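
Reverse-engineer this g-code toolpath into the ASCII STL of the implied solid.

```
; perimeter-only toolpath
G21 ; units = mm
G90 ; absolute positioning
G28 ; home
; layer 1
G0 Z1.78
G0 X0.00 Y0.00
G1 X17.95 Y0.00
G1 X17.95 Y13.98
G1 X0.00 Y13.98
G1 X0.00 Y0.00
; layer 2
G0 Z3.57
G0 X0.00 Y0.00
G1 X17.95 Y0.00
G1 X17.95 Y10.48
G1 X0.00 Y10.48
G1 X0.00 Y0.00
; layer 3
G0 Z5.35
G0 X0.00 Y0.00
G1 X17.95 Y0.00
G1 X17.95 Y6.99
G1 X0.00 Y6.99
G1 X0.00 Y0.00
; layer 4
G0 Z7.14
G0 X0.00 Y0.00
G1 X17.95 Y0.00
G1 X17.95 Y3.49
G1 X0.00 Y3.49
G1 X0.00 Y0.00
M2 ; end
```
solid part
  facet normal 0.0000 0.0000 -1.0000
    outer loop
      vertex 17.95 17.47 0.00
      vertex 17.95 0.00 0.00
      vertex 0.00 0.00 0.00
    endloop
  endfacet
  facet normal 0.0000 0.0000 -1.0000
    outer loop
      vertex 0.00 17.47 0.00
      vertex 17.95 17.47 0.00
      vertex 0.00 0.00 0.00
    endloop
  endfacet
  facet normal 0.0000 -1.0000 0.0000
    outer loop
      vertex 0.00 0.00 0.00
      vertex 17.95 0.00 0.00
      vertex 17.95 0.00 8.92
    endloop
  endfacet
  facet normal 0.0000 -1.0000 0.0000
    outer loop
      vertex 0.00 0.00 0.00
      vertex 17.95 0.00 8.92
      vertex 0.00 0.00 8.92
    endloop
  endfacet
  facet normal 0.0000 0.4547 0.8906
    outer loop
      vertex 0.00 0.00 8.92
      vertex 17.95 0.00 8.92
      vertex 17.95 17.47 0.00
    endloop
  endfacet
  facet normal 0.0000 0.4547 0.8906
    outer loop
      vertex 0.00 0.00 8.92
      vertex 17.95 17.47 0.00
      vertex 0.00 17.47 0.00
    endloop
  endfacet
  facet normal -1.0000 0.0000 0.0000
    outer loop
      vertex 0.00 0.00 8.92
      vertex 0.00 17.47 0.00
      vertex 0.00 0.00 0.00
    endloop
  endfacet
  facet normal 1.0000 0.0000 0.0000
    outer loop
      vertex 17.95 0.00 0.00
      vertex 17.95 17.47 0.00
      vertex 17.95 0.00 8.92
    endloop
  endfacet
endsolid part

The G0 Z moves step by Δz≈1.78 mm. The G1 loops shrink linearly with z, so the solid tapers from its base footprint up to z≈8.92. Closing with a flat bottom cap and the tapered top and triangulating gives 8 facets — a wedge (ramp): 17.9 × 17.5 mm base, rising to 8.92 mm along the y=0 edge and sloping linearly to z=0 at y=17.5.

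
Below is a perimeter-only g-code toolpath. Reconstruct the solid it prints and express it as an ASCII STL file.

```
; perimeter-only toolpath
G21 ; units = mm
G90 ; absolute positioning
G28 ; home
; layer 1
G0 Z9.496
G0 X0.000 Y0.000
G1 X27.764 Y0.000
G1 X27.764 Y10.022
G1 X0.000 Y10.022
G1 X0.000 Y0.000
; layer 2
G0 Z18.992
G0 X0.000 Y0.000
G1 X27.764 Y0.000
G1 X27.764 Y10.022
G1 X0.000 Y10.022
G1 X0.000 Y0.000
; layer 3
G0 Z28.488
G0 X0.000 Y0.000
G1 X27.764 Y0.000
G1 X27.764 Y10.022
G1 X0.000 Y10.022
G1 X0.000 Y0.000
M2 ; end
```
solid part
  facet normal 0.0000 0.0000 -1.0000
    outer loop
      vertex 27.764 10.022 0.000
      vertex 27.764 0.000 0.000
      vertex 0.000 0.000 0.000
    endloop
  endfacet
  facet normal 0.0000 0.0000 -1.0000
    outer loop
      vertex 0.000 10.022 0.000
      vertex 27.764 10.022 0.000
      vertex 0.000 0.000 0.000
    endloop
  endfacet
  facet normal 0.0000 0.0000 1.0000
    outer loop
      vertex 0.000 0.000 28.488
      vertex 27.764 0.000 28.488
      vertex 27.764 10.022 28.488
    endloop
  endfacet
  facet normal 0.0000 0.0000 1.0000
    outer loop
      vertex 0.000 0.000 28.488
      vertex 27.764 10.022 28.488
      vertex 0.000 10.022 28.488
    endloop
  endfacet
  facet normal 0.0000 -1.0000 0.0000
    outer loop
      vertex 0.000 0.000 0.000
      vertex 27.764 0.000 0.000
      vertex 27.764 0.000 28.488
    endloop
  endfacet
  facet normal 0.0000 -1.0000 0.0000
    outer loop
      vertex 0.000 0.000 0.000
      vertex 27.764 0.000 28.488
      vertex 0.000 0.000 28.488
    endloop
  endfacet
  facet normal 0.0000 1.0000 0.0000
    outer loop
      vertex 27.764 10.022 28.488
      vertex 27.764 10.022 0.000
      vertex 0.000 10.022 0.000
    endloop
  endfacet
  facet normal 0.0000 1.0000 0.0000
    outer loop
      vertex 0.000 10.022 28.488
      vertex 27.764 10.022 28.488
      vertex 0.000 10.022 0.000
    endloop
  endfacet
  facet normal -1.0000 0.0000 0.0000
    outer loop
      vertex 0.000 10.022 28.488
      vertex 0.000 10.022 0.000
      vertex 0.000 0.000 0.000
    endloop
  endfacet
  facet normal -1.0000 0.0000 0.0000
    outer loop
      vertex 0.000 0.000 28.488
      vertex 0.000 10.022 28.488
      vertex 0.000 0.000 0.000
    endloop
  endfacet
  facet normal 1.0000 0.0000 0.0000
    outer loop
      vertex 27.764 0.000 0.000
      vertex 27.764 10.022 0.000
      vertex 27.764 10.022 28.488
    endloop
  endfacet
  facet normal 1.0000 0.0000 0.0000
    outer loop
      vertex 27.764 0.000 0.000
      vertex 27.764 10.022 28.488
      vertex 27.764 0.000 28.488
    endloop
  endfacet
endsolid part

The G0 Z moves step by Δz≈9.496 mm. Every layer's G1 loop is the same polygon, so the solid is a straight extrusion of it from z=0 to z≈28.5. Closing with flat bottom and top caps and triangulating gives 12 facets — a rectangular box, roughly 27.8 × 10 mm footprint and 28.5 mm tall.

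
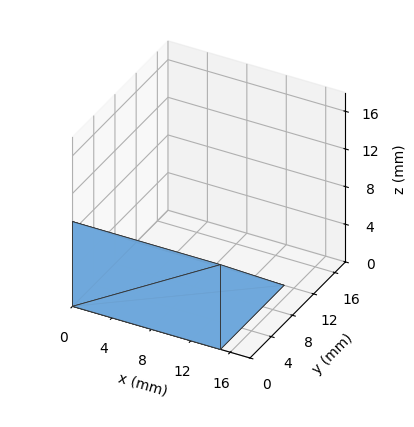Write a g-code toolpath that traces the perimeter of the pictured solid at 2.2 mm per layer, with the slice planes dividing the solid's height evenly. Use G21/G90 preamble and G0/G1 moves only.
Reading the render: the shape is a wedge (ramp): 15 × 12 mm base, rising to 9 mm along the y=0 edge and sloping linearly to z=0 at y=12 (dimensions read to the nearest mm from the axis ticks). For the g-code, the solid's height is divided into equal slices at the stated Δz and each level perimeter traced with G1 moves after a G0 lift.

; perimeter-only toolpath
G21 ; units = mm
G90 ; absolute positioning
G28 ; home
; layer 1
G0 Z2.2
G0 X0.0 Y0.0
G1 X15.0 Y0.0
G1 X15.0 Y9.0
G1 X0.0 Y9.0
G1 X0.0 Y0.0
; layer 2
G0 Z4.5
G0 X0.0 Y0.0
G1 X15.0 Y0.0
G1 X15.0 Y6.0
G1 X0.0 Y6.0
G1 X0.0 Y0.0
; layer 3
G0 Z6.8
G0 X0.0 Y0.0
G1 X15.0 Y0.0
G1 X15.0 Y3.0
G1 X0.0 Y3.0
G1 X0.0 Y0.0
M2 ; end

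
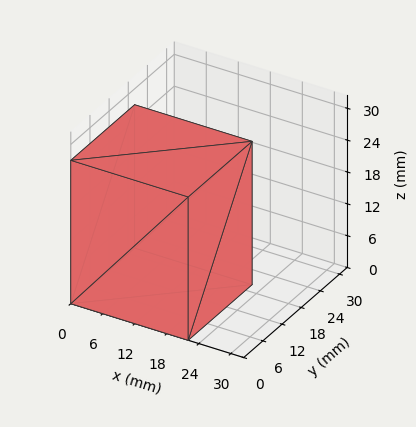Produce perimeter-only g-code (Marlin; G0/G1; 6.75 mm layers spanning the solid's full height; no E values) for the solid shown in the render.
Reading the render: the shape is a rectangular box, roughly 22 × 20 mm footprint and 27 mm tall (dimensions read to the nearest mm from the axis ticks). For the g-code, the solid's height is divided into equal slices at the stated Δz and each level perimeter traced with G1 moves after a G0 lift.

; perimeter-only toolpath
G21 ; units = mm
G90 ; absolute positioning
G28 ; home
; layer 1
G0 Z6.75
G0 X0.00 Y0.00
G1 X22.00 Y0.00
G1 X22.00 Y20.00
G1 X0.00 Y20.00
G1 X0.00 Y0.00
; layer 2
G0 Z13.50
G0 X0.00 Y0.00
G1 X22.00 Y0.00
G1 X22.00 Y20.00
G1 X0.00 Y20.00
G1 X0.00 Y0.00
; layer 3
G0 Z20.25
G0 X0.00 Y0.00
G1 X22.00 Y0.00
G1 X22.00 Y20.00
G1 X0.00 Y20.00
G1 X0.00 Y0.00
; layer 4
G0 Z27.00
G0 X0.00 Y0.00
G1 X22.00 Y0.00
G1 X22.00 Y20.00
G1 X0.00 Y20.00
G1 X0.00 Y0.00
M2 ; end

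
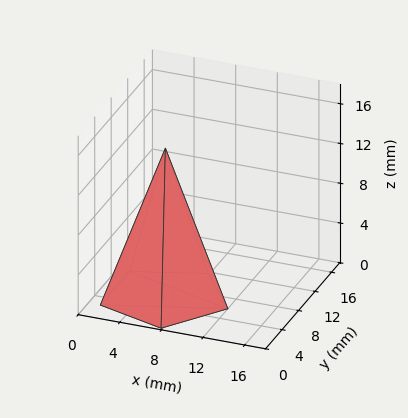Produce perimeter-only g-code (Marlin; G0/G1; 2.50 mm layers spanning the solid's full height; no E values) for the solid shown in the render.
Reading the render: the shape is a regular 5-sided pyramid, base circumscribed radius ≈ 6 mm, apex at z ≈ 15 mm (dimensions read to the nearest mm from the axis ticks). For the g-code, the solid's height is divided into equal slices at the stated Δz and each level perimeter traced with G1 moves after a G0 lift.

; perimeter-only toolpath
G21 ; units = mm
G90 ; absolute positioning
G28 ; home
; layer 1
G0 Z2.50
G0 X11.00 Y6.00
G1 X7.54 Y10.76
G1 X1.96 Y8.94
G1 X1.96 Y3.06
G1 X7.54 Y1.24
G1 X11.00 Y6.00
; layer 2
G0 Z5.00
G0 X10.00 Y6.00
G1 X7.23 Y9.81
G1 X2.77 Y8.35
G1 X2.77 Y3.65
G1 X7.23 Y2.19
G1 X10.00 Y6.00
; layer 3
G0 Z7.50
G0 X9.00 Y6.00
G1 X6.92 Y8.86
G1 X3.58 Y7.76
G1 X3.58 Y4.24
G1 X6.92 Y3.15
G1 X9.00 Y6.00
; layer 4
G0 Z10.00
G0 X8.00 Y6.00
G1 X6.62 Y7.90
G1 X4.38 Y7.18
G1 X4.38 Y4.82
G1 X6.62 Y4.10
G1 X8.00 Y6.00
; layer 5
G0 Z12.50
G0 X7.00 Y6.00
G1 X6.31 Y6.95
G1 X5.19 Y6.59
G1 X5.19 Y5.41
G1 X6.31 Y5.05
G1 X7.00 Y6.00
M2 ; end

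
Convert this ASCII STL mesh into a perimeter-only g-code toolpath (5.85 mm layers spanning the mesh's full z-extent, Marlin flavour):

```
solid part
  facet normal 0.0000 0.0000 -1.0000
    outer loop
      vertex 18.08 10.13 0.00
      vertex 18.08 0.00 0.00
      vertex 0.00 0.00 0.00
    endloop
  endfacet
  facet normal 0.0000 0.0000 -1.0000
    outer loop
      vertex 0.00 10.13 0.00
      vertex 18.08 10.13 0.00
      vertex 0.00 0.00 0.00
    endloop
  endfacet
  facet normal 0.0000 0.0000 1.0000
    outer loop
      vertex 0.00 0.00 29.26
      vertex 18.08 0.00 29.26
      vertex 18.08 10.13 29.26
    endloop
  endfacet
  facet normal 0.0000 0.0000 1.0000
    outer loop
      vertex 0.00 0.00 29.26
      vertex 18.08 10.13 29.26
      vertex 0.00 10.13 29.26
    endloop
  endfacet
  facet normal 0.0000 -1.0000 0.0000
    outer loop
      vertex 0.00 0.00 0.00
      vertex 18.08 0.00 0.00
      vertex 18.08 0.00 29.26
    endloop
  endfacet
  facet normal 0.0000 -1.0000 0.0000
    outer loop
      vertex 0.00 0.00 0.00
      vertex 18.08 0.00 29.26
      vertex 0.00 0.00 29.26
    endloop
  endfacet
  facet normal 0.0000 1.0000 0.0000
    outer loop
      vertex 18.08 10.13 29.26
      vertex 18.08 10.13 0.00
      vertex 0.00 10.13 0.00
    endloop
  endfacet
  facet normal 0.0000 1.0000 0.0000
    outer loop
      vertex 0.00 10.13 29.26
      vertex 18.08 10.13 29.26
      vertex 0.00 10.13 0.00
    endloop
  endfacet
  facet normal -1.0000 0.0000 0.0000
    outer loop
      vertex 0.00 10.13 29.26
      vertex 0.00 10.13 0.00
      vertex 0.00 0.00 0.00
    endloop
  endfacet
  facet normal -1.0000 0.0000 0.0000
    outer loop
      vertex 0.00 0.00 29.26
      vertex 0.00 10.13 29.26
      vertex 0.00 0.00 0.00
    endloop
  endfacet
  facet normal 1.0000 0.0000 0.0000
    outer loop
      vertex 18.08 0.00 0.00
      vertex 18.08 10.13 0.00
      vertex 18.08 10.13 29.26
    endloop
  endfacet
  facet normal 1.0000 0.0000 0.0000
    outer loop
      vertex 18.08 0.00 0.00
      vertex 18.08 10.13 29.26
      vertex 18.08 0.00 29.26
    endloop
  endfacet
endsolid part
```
; perimeter-only toolpath
G21 ; units = mm
G90 ; absolute positioning
G28 ; home
; layer 1
G0 Z5.85
G0 X0.00 Y0.00
G1 X18.08 Y0.00
G1 X18.08 Y10.13
G1 X0.00 Y10.13
G1 X0.00 Y0.00
; layer 2
G0 Z11.70
G0 X0.00 Y0.00
G1 X18.08 Y0.00
G1 X18.08 Y10.13
G1 X0.00 Y10.13
G1 X0.00 Y0.00
; layer 3
G0 Z17.56
G0 X0.00 Y0.00
G1 X18.08 Y0.00
G1 X18.08 Y10.13
G1 X0.00 Y10.13
G1 X0.00 Y0.00
; layer 4
G0 Z23.41
G0 X0.00 Y0.00
G1 X18.08 Y0.00
G1 X18.08 Y10.13
G1 X0.00 Y10.13
G1 X0.00 Y0.00
; layer 5
G0 Z29.26
G0 X0.00 Y0.00
G1 X18.08 Y0.00
G1 X18.08 Y10.13
G1 X0.00 Y10.13
G1 X0.00 Y0.00
M2 ; end

The solid is a rectangular box, roughly 18.1 × 10.1 mm footprint and 29.3 mm tall. Slicing at Δz = 5.85 mm — 5 equal slices spanning the solid's height, so layer i sits at z = i·h/5 — gives 5 non-empty perimeters. Each is a 4-segment closed polygon; G0 lifts to the layer z and rapids to the start vertex, then G1 traces the edges.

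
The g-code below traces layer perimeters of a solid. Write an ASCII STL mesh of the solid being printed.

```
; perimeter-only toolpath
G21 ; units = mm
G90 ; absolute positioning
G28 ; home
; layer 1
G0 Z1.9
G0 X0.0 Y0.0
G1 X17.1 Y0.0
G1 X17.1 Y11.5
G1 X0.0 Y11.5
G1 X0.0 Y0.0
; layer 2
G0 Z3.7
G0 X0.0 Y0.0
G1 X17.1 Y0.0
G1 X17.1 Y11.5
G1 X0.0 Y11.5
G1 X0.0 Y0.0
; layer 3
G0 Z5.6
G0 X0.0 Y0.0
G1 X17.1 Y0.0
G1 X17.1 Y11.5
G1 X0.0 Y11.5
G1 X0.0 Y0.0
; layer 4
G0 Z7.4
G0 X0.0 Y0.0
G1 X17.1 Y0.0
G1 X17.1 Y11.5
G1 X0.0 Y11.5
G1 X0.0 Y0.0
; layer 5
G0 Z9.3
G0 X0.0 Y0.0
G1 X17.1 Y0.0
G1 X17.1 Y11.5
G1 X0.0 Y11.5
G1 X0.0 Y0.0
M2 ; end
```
solid part
  facet normal 0.0000 0.0000 -1.0000
    outer loop
      vertex 17.1 11.5 0.0
      vertex 17.1 0.0 0.0
      vertex 0.0 0.0 0.0
    endloop
  endfacet
  facet normal 0.0000 0.0000 -1.0000
    outer loop
      vertex 0.0 11.5 0.0
      vertex 17.1 11.5 0.0
      vertex 0.0 0.0 0.0
    endloop
  endfacet
  facet normal 0.0000 0.0000 1.0000
    outer loop
      vertex 0.0 0.0 9.3
      vertex 17.1 0.0 9.3
      vertex 17.1 11.5 9.3
    endloop
  endfacet
  facet normal 0.0000 0.0000 1.0000
    outer loop
      vertex 0.0 0.0 9.3
      vertex 17.1 11.5 9.3
      vertex 0.0 11.5 9.3
    endloop
  endfacet
  facet normal 0.0000 -1.0000 0.0000
    outer loop
      vertex 0.0 0.0 0.0
      vertex 17.1 0.0 0.0
      vertex 17.1 0.0 9.3
    endloop
  endfacet
  facet normal 0.0000 -1.0000 0.0000
    outer loop
      vertex 0.0 0.0 0.0
      vertex 17.1 0.0 9.3
      vertex 0.0 0.0 9.3
    endloop
  endfacet
  facet normal 0.0000 1.0000 0.0000
    outer loop
      vertex 17.1 11.5 9.3
      vertex 17.1 11.5 0.0
      vertex 0.0 11.5 0.0
    endloop
  endfacet
  facet normal 0.0000 1.0000 0.0000
    outer loop
      vertex 0.0 11.5 9.3
      vertex 17.1 11.5 9.3
      vertex 0.0 11.5 0.0
    endloop
  endfacet
  facet normal -1.0000 0.0000 0.0000
    outer loop
      vertex 0.0 11.5 9.3
      vertex 0.0 11.5 0.0
      vertex 0.0 0.0 0.0
    endloop
  endfacet
  facet normal -1.0000 0.0000 0.0000
    outer loop
      vertex 0.0 0.0 9.3
      vertex 0.0 11.5 9.3
      vertex 0.0 0.0 0.0
    endloop
  endfacet
  facet normal 1.0000 0.0000 0.0000
    outer loop
      vertex 17.1 0.0 0.0
      vertex 17.1 11.5 0.0
      vertex 17.1 11.5 9.3
    endloop
  endfacet
  facet normal 1.0000 0.0000 0.0000
    outer loop
      vertex 17.1 0.0 0.0
      vertex 17.1 11.5 9.3
      vertex 17.1 0.0 9.3
    endloop
  endfacet
endsolid part

The G0 Z moves step by Δz≈1.9 mm. Every layer's G1 loop is the same polygon, so the solid is a straight extrusion of it from z=0 to z≈9.3. Closing with flat bottom and top caps and triangulating gives 12 facets — a rectangular box, roughly 17.1 × 11.5 mm footprint and 9.3 mm tall.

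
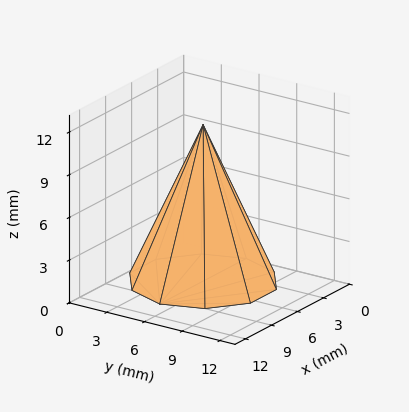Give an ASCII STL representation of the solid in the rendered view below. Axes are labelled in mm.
Reading the render: the shape is a regular 10-sided pyramid, base circumscribed radius ≈ 5 mm, apex at z ≈ 11 mm (dimensions read to the nearest mm from the axis ticks). For the STL, each face is triangulated and given an outward normal.

solid part
  facet normal 0.0000 0.0000 -1.0000
    outer loop
      vertex 6.5 9.8 0.0
      vertex 9.0 7.9 0.0
      vertex 10.0 5.0 0.0
    endloop
  endfacet
  facet normal 0.0000 0.0000 -1.0000
    outer loop
      vertex 3.5 9.8 0.0
      vertex 6.5 9.8 0.0
      vertex 10.0 5.0 0.0
    endloop
  endfacet
  facet normal 0.0000 0.0000 -1.0000
    outer loop
      vertex 1.0 7.9 0.0
      vertex 3.5 9.8 0.0
      vertex 10.0 5.0 0.0
    endloop
  endfacet
  facet normal 0.0000 0.0000 -1.0000
    outer loop
      vertex 0.0 5.0 0.0
      vertex 1.0 7.9 0.0
      vertex 10.0 5.0 0.0
    endloop
  endfacet
  facet normal 0.0000 0.0000 -1.0000
    outer loop
      vertex 1.0 2.1 0.0
      vertex 0.0 5.0 0.0
      vertex 10.0 5.0 0.0
    endloop
  endfacet
  facet normal 0.0000 0.0000 -1.0000
    outer loop
      vertex 3.5 0.2 0.0
      vertex 1.0 2.1 0.0
      vertex 10.0 5.0 0.0
    endloop
  endfacet
  facet normal 0.0000 0.0000 -1.0000
    outer loop
      vertex 6.5 0.2 0.0
      vertex 3.5 0.2 0.0
      vertex 10.0 5.0 0.0
    endloop
  endfacet
  facet normal 0.0000 0.0000 -1.0000
    outer loop
      vertex 9.0 2.1 0.0
      vertex 6.5 0.2 0.0
      vertex 10.0 5.0 0.0
    endloop
  endfacet
  facet normal 0.8686 0.2995 0.3948
    outer loop
      vertex 10.0 5.0 0.0
      vertex 9.0 7.9 0.0
      vertex 5.0 5.0 11.0
    endloop
  endfacet
  facet normal 0.5559 0.7314 0.3950
    outer loop
      vertex 9.0 7.9 0.0
      vertex 6.5 9.8 0.0
      vertex 5.0 5.0 11.0
    endloop
  endfacet
  facet normal 0.0000 0.9165 0.3999
    outer loop
      vertex 6.5 9.8 0.0
      vertex 3.5 9.8 0.0
      vertex 5.0 5.0 11.0
    endloop
  endfacet
  facet normal -0.5559 0.7314 0.3950
    outer loop
      vertex 3.5 9.8 0.0
      vertex 1.0 7.9 0.0
      vertex 5.0 5.0 11.0
    endloop
  endfacet
  facet normal -0.8686 0.2995 0.3948
    outer loop
      vertex 1.0 7.9 0.0
      vertex 0.0 5.0 0.0
      vertex 5.0 5.0 11.0
    endloop
  endfacet
  facet normal -0.8686 -0.2995 0.3948
    outer loop
      vertex 0.0 5.0 0.0
      vertex 1.0 2.1 0.0
      vertex 5.0 5.0 11.0
    endloop
  endfacet
  facet normal -0.5559 -0.7314 0.3950
    outer loop
      vertex 1.0 2.1 0.0
      vertex 3.5 0.2 0.0
      vertex 5.0 5.0 11.0
    endloop
  endfacet
  facet normal 0.0000 -0.9165 0.3999
    outer loop
      vertex 3.5 0.2 0.0
      vertex 6.5 0.2 0.0
      vertex 5.0 5.0 11.0
    endloop
  endfacet
  facet normal 0.5559 -0.7314 0.3950
    outer loop
      vertex 6.5 0.2 0.0
      vertex 9.0 2.1 0.0
      vertex 5.0 5.0 11.0
    endloop
  endfacet
  facet normal 0.8686 -0.2995 0.3948
    outer loop
      vertex 9.0 2.1 0.0
      vertex 10.0 5.0 0.0
      vertex 5.0 5.0 11.0
    endloop
  endfacet
endsolid part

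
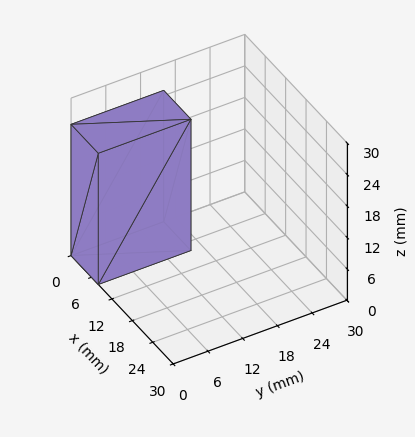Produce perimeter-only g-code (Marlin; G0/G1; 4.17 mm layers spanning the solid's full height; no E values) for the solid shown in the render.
Reading the render: the shape is a rectangular box, roughly 8 × 16 mm footprint and 25 mm tall (dimensions read to the nearest mm from the axis ticks). For the g-code, the solid's height is divided into equal slices at the stated Δz and each level perimeter traced with G1 moves after a G0 lift.

; perimeter-only toolpath
G21 ; units = mm
G90 ; absolute positioning
G28 ; home
; layer 1
G0 Z4.17
G0 X0.00 Y0.00
G1 X8.00 Y0.00
G1 X8.00 Y16.00
G1 X0.00 Y16.00
G1 X0.00 Y0.00
; layer 2
G0 Z8.33
G0 X0.00 Y0.00
G1 X8.00 Y0.00
G1 X8.00 Y16.00
G1 X0.00 Y16.00
G1 X0.00 Y0.00
; layer 3
G0 Z12.50
G0 X0.00 Y0.00
G1 X8.00 Y0.00
G1 X8.00 Y16.00
G1 X0.00 Y16.00
G1 X0.00 Y0.00
; layer 4
G0 Z16.67
G0 X0.00 Y0.00
G1 X8.00 Y0.00
G1 X8.00 Y16.00
G1 X0.00 Y16.00
G1 X0.00 Y0.00
; layer 5
G0 Z20.83
G0 X0.00 Y0.00
G1 X8.00 Y0.00
G1 X8.00 Y16.00
G1 X0.00 Y16.00
G1 X0.00 Y0.00
; layer 6
G0 Z25.00
G0 X0.00 Y0.00
G1 X8.00 Y0.00
G1 X8.00 Y16.00
G1 X0.00 Y16.00
G1 X0.00 Y0.00
M2 ; end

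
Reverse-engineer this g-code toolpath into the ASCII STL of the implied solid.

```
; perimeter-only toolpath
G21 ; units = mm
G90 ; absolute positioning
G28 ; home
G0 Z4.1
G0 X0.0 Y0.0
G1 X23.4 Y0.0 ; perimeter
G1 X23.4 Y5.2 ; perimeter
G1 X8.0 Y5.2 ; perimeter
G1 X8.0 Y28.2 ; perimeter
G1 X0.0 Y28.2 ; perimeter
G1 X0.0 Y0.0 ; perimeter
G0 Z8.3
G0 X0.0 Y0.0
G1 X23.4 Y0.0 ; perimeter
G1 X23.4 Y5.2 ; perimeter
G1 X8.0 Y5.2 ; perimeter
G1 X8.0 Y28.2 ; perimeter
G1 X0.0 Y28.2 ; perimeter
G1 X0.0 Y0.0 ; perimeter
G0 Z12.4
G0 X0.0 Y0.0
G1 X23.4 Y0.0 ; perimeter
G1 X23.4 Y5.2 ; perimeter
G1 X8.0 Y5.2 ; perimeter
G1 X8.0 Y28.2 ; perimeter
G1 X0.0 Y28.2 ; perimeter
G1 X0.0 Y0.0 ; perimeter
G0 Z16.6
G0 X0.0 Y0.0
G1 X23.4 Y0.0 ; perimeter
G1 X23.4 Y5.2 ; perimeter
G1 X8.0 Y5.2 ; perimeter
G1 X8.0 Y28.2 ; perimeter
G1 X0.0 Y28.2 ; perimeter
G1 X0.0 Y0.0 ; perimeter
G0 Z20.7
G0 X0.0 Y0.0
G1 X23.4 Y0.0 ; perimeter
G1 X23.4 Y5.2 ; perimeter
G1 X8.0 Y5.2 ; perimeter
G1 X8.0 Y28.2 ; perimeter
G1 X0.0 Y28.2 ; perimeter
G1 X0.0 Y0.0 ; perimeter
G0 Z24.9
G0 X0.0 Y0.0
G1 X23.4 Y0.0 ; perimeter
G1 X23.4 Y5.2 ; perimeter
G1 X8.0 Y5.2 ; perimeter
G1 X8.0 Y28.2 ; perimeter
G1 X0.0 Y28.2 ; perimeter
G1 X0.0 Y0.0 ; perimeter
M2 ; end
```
solid part
  facet normal 0.0000 0.0000 -1.0000
    outer loop
      vertex 23.4 5.2 0.0
      vertex 23.4 0.0 0.0
      vertex 0.0 0.0 0.0
    endloop
  endfacet
  facet normal 0.0000 0.0000 -1.0000
    outer loop
      vertex 8.0 5.2 0.0
      vertex 23.4 5.2 0.0
      vertex 0.0 0.0 0.0
    endloop
  endfacet
  facet normal 0.0000 0.0000 -1.0000
    outer loop
      vertex 8.0 28.2 0.0
      vertex 8.0 5.2 0.0
      vertex 0.0 0.0 0.0
    endloop
  endfacet
  facet normal 0.0000 0.0000 -1.0000
    outer loop
      vertex 0.0 28.2 0.0
      vertex 8.0 28.2 0.0
      vertex 0.0 0.0 0.0
    endloop
  endfacet
  facet normal 0.0000 0.0000 1.0000
    outer loop
      vertex 0.0 0.0 24.9
      vertex 23.4 0.0 24.9
      vertex 23.4 5.2 24.9
    endloop
  endfacet
  facet normal 0.0000 0.0000 1.0000
    outer loop
      vertex 0.0 0.0 24.9
      vertex 23.4 5.2 24.9
      vertex 8.0 5.2 24.9
    endloop
  endfacet
  facet normal 0.0000 0.0000 1.0000
    outer loop
      vertex 0.0 0.0 24.9
      vertex 8.0 5.2 24.9
      vertex 8.0 28.2 24.9
    endloop
  endfacet
  facet normal 0.0000 0.0000 1.0000
    outer loop
      vertex 0.0 0.0 24.9
      vertex 8.0 28.2 24.9
      vertex 0.0 28.2 24.9
    endloop
  endfacet
  facet normal 0.0000 -1.0000 0.0000
    outer loop
      vertex 0.0 0.0 0.0
      vertex 23.4 0.0 0.0
      vertex 23.4 0.0 24.9
    endloop
  endfacet
  facet normal 0.0000 -1.0000 0.0000
    outer loop
      vertex 0.0 0.0 0.0
      vertex 23.4 0.0 24.9
      vertex 0.0 0.0 24.9
    endloop
  endfacet
  facet normal 1.0000 0.0000 0.0000
    outer loop
      vertex 23.4 0.0 0.0
      vertex 23.4 5.2 0.0
      vertex 23.4 5.2 24.9
    endloop
  endfacet
  facet normal 1.0000 0.0000 0.0000
    outer loop
      vertex 23.4 0.0 0.0
      vertex 23.4 5.2 24.9
      vertex 23.4 0.0 24.9
    endloop
  endfacet
  facet normal 0.0000 1.0000 0.0000
    outer loop
      vertex 23.4 5.2 0.0
      vertex 8.0 5.2 0.0
      vertex 8.0 5.2 24.9
    endloop
  endfacet
  facet normal 0.0000 1.0000 0.0000
    outer loop
      vertex 23.4 5.2 0.0
      vertex 8.0 5.2 24.9
      vertex 23.4 5.2 24.9
    endloop
  endfacet
  facet normal 1.0000 0.0000 0.0000
    outer loop
      vertex 8.0 5.2 0.0
      vertex 8.0 28.2 0.0
      vertex 8.0 28.2 24.9
    endloop
  endfacet
  facet normal 1.0000 0.0000 0.0000
    outer loop
      vertex 8.0 5.2 0.0
      vertex 8.0 28.2 24.9
      vertex 8.0 5.2 24.9
    endloop
  endfacet
  facet normal 0.0000 1.0000 0.0000
    outer loop
      vertex 8.0 28.2 0.0
      vertex 0.0 28.2 0.0
      vertex 0.0 28.2 24.9
    endloop
  endfacet
  facet normal 0.0000 1.0000 0.0000
    outer loop
      vertex 8.0 28.2 0.0
      vertex 0.0 28.2 24.9
      vertex 8.0 28.2 24.9
    endloop
  endfacet
  facet normal -1.0000 0.0000 0.0000
    outer loop
      vertex 0.0 28.2 0.0
      vertex 0.0 0.0 0.0
      vertex 0.0 0.0 24.9
    endloop
  endfacet
  facet normal -1.0000 0.0000 0.0000
    outer loop
      vertex 0.0 28.2 0.0
      vertex 0.0 0.0 24.9
      vertex 0.0 28.2 24.9
    endloop
  endfacet
endsolid part

The G0 Z moves step by Δz≈4.1 mm. Every layer's G1 loop is the same polygon, so the solid is a straight extrusion of it from z=0 to z≈24.9. Closing with flat bottom and top caps and triangulating gives 20 facets — an L-shaped prism: outer 23.4 × 28.2 mm, arm thicknesses ≈ 5.2 mm (horizontal) and 8 mm (vertical), extruded 24.9 mm in z.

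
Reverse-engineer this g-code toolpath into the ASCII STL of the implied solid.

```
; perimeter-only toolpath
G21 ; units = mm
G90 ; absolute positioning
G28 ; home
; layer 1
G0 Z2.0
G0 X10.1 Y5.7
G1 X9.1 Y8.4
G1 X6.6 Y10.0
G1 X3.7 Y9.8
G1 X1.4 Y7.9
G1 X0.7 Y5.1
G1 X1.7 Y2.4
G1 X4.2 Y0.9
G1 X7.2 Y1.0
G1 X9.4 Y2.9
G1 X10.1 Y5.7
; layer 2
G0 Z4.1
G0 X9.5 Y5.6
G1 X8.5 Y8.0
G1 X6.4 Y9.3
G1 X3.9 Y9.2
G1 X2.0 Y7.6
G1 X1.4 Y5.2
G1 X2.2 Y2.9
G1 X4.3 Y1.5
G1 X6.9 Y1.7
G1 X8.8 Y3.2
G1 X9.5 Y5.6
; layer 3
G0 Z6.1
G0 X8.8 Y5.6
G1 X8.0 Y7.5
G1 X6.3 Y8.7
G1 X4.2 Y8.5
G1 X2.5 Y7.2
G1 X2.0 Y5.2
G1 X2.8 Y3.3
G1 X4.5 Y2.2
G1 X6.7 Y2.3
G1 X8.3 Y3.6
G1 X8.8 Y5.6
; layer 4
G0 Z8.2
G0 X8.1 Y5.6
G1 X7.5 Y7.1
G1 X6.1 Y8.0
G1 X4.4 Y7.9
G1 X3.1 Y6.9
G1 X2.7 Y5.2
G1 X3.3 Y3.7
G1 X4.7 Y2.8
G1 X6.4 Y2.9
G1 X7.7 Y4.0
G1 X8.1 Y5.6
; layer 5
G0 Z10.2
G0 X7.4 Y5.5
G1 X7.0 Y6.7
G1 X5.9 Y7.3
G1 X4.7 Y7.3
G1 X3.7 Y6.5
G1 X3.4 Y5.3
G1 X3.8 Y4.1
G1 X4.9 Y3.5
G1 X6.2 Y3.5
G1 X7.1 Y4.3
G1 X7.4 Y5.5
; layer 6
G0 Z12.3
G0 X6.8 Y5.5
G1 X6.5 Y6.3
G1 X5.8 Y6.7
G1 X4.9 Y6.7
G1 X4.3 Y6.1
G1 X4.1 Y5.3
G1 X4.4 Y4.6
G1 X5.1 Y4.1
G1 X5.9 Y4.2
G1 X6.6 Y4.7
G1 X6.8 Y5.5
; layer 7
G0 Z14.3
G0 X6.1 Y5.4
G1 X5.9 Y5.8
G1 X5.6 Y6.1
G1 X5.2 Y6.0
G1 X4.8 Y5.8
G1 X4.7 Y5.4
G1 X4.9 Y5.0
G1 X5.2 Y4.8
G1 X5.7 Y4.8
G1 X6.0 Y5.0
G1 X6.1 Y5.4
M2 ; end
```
solid part
  facet normal 0.0000 0.0000 -1.0000
    outer loop
      vertex 6.8 10.6 0.0
      vertex 9.6 8.8 0.0
      vertex 10.8 5.7 0.0
    endloop
  endfacet
  facet normal 0.0000 0.0000 -1.0000
    outer loop
      vertex 3.4 10.4 0.0
      vertex 6.8 10.6 0.0
      vertex 10.8 5.7 0.0
    endloop
  endfacet
  facet normal 0.0000 0.0000 -1.0000
    outer loop
      vertex 0.8 8.3 0.0
      vertex 3.4 10.4 0.0
      vertex 10.8 5.7 0.0
    endloop
  endfacet
  facet normal 0.0000 0.0000 -1.0000
    outer loop
      vertex 0.0 5.1 0.0
      vertex 0.8 8.3 0.0
      vertex 10.8 5.7 0.0
    endloop
  endfacet
  facet normal 0.0000 0.0000 -1.0000
    outer loop
      vertex 1.2 2.0 0.0
      vertex 0.0 5.1 0.0
      vertex 10.8 5.7 0.0
    endloop
  endfacet
  facet normal 0.0000 0.0000 -1.0000
    outer loop
      vertex 4.0 0.2 0.0
      vertex 1.2 2.0 0.0
      vertex 10.8 5.7 0.0
    endloop
  endfacet
  facet normal 0.0000 0.0000 -1.0000
    outer loop
      vertex 7.4 0.4 0.0
      vertex 4.0 0.2 0.0
      vertex 10.8 5.7 0.0
    endloop
  endfacet
  facet normal 0.0000 0.0000 -1.0000
    outer loop
      vertex 10.0 2.5 0.0
      vertex 7.4 0.4 0.0
      vertex 10.8 5.7 0.0
    endloop
  endfacet
  facet normal 0.8898 0.3444 0.2993
    outer loop
      vertex 10.8 5.7 0.0
      vertex 9.6 8.8 0.0
      vertex 5.4 5.4 16.4
    endloop
  endfacet
  facet normal 0.5161 0.8028 0.2986
    outer loop
      vertex 9.6 8.8 0.0
      vertex 6.8 10.6 0.0
      vertex 5.4 5.4 16.4
    endloop
  endfacet
  facet normal -0.0561 0.9531 0.2974
    outer loop
      vertex 6.8 10.6 0.0
      vertex 3.4 10.4 0.0
      vertex 5.4 5.4 16.4
    endloop
  endfacet
  facet normal -0.5995 0.7423 0.2994
    outer loop
      vertex 3.4 10.4 0.0
      vertex 0.8 8.3 0.0
      vertex 5.4 5.4 16.4
    endloop
  endfacet
  facet normal -0.9253 0.2313 0.3004
    outer loop
      vertex 0.8 8.3 0.0
      vertex 0.0 5.1 0.0
      vertex 5.4 5.4 16.4
    endloop
  endfacet
  facet normal -0.8898 -0.3444 0.2993
    outer loop
      vertex 0.0 5.1 0.0
      vertex 1.2 2.0 0.0
      vertex 5.4 5.4 16.4
    endloop
  endfacet
  facet normal -0.5161 -0.8028 0.2986
    outer loop
      vertex 1.2 2.0 0.0
      vertex 4.0 0.2 0.0
      vertex 5.4 5.4 16.4
    endloop
  endfacet
  facet normal 0.0561 -0.9531 0.2974
    outer loop
      vertex 4.0 0.2 0.0
      vertex 7.4 0.4 0.0
      vertex 5.4 5.4 16.4
    endloop
  endfacet
  facet normal 0.5995 -0.7423 0.2994
    outer loop
      vertex 7.4 0.4 0.0
      vertex 10.0 2.5 0.0
      vertex 5.4 5.4 16.4
    endloop
  endfacet
  facet normal 0.9253 -0.2313 0.3004
    outer loop
      vertex 10.0 2.5 0.0
      vertex 10.8 5.7 0.0
      vertex 5.4 5.4 16.4
    endloop
  endfacet
endsolid part

The G0 Z moves step by Δz≈2.0 mm. The G1 loops shrink linearly with z, so the solid tapers from its base footprint up to z≈16.4. Closing with a flat bottom cap and the tapered top and triangulating gives 18 facets — a regular 10-sided pyramid, base circumscribed radius ≈ 5.4 mm, apex at z ≈ 16.4 mm.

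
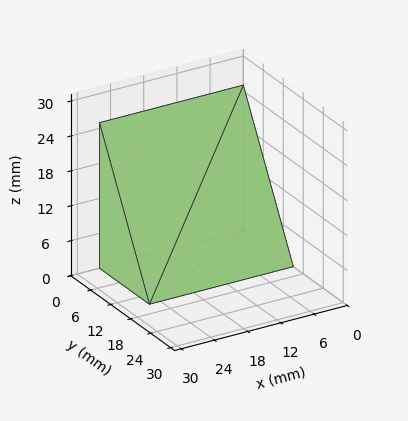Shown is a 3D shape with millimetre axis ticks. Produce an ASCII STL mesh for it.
Reading the render: the shape is a wedge (ramp): 26 × 15 mm base, rising to 25 mm along the y=0 edge and sloping linearly to z=0 at y=15 (dimensions read to the nearest mm from the axis ticks). For the STL, each face is triangulated and given an outward normal.

solid part
  facet normal 0.0000 0.0000 -1.0000
    outer loop
      vertex 26.000 15.000 0.000
      vertex 26.000 0.000 0.000
      vertex 0.000 0.000 0.000
    endloop
  endfacet
  facet normal 0.0000 0.0000 -1.0000
    outer loop
      vertex 0.000 15.000 0.000
      vertex 26.000 15.000 0.000
      vertex 0.000 0.000 0.000
    endloop
  endfacet
  facet normal 0.0000 -1.0000 0.0000
    outer loop
      vertex 0.000 0.000 0.000
      vertex 26.000 0.000 0.000
      vertex 26.000 0.000 25.000
    endloop
  endfacet
  facet normal 0.0000 -1.0000 0.0000
    outer loop
      vertex 0.000 0.000 0.000
      vertex 26.000 0.000 25.000
      vertex 0.000 0.000 25.000
    endloop
  endfacet
  facet normal 0.0000 0.8575 0.5145
    outer loop
      vertex 0.000 0.000 25.000
      vertex 26.000 0.000 25.000
      vertex 26.000 15.000 0.000
    endloop
  endfacet
  facet normal 0.0000 0.8575 0.5145
    outer loop
      vertex 0.000 0.000 25.000
      vertex 26.000 15.000 0.000
      vertex 0.000 15.000 0.000
    endloop
  endfacet
  facet normal -1.0000 0.0000 0.0000
    outer loop
      vertex 0.000 0.000 25.000
      vertex 0.000 15.000 0.000
      vertex 0.000 0.000 0.000
    endloop
  endfacet
  facet normal 1.0000 0.0000 0.0000
    outer loop
      vertex 26.000 0.000 0.000
      vertex 26.000 15.000 0.000
      vertex 26.000 0.000 25.000
    endloop
  endfacet
endsolid part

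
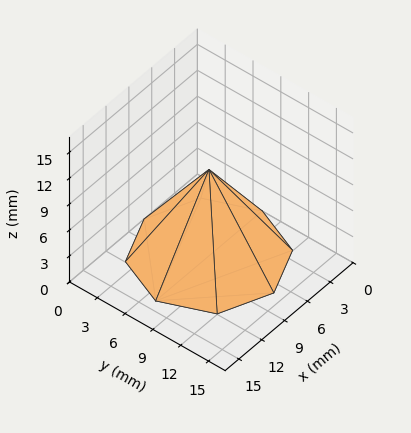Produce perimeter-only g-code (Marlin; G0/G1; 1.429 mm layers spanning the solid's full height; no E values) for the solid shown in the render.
Reading the render: the shape is a regular 8-sided pyramid, base circumscribed radius ≈ 7 mm, apex at z ≈ 10 mm (dimensions read to the nearest mm from the axis ticks). For the g-code, the solid's height is divided into equal slices at the stated Δz and each level perimeter traced with G1 moves after a G0 lift.

; perimeter-only toolpath
G21 ; units = mm
G90 ; absolute positioning
G28 ; home
; layer 1
G0 Z1.429
G0 X13.000 Y7.000
G1 X11.243 Y11.243
G1 X7.000 Y13.000
G1 X2.757 Y11.243
G1 X1.000 Y7.000
G1 X2.757 Y2.757
G1 X7.000 Y1.000
G1 X11.243 Y2.757
G1 X13.000 Y7.000
; layer 2
G0 Z2.857
G0 X12.000 Y7.000
G1 X10.536 Y10.536
G1 X7.000 Y12.000
G1 X3.464 Y10.536
G1 X2.000 Y7.000
G1 X3.464 Y3.464
G1 X7.000 Y2.000
G1 X10.536 Y3.464
G1 X12.000 Y7.000
; layer 3
G0 Z4.286
G0 X11.000 Y7.000
G1 X9.829 Y9.829
G1 X7.000 Y11.000
G1 X4.171 Y9.829
G1 X3.000 Y7.000
G1 X4.171 Y4.171
G1 X7.000 Y3.000
G1 X9.829 Y4.171
G1 X11.000 Y7.000
; layer 4
G0 Z5.714
G0 X10.000 Y7.000
G1 X9.121 Y9.121
G1 X7.000 Y10.000
G1 X4.879 Y9.121
G1 X4.000 Y7.000
G1 X4.879 Y4.879
G1 X7.000 Y4.000
G1 X9.121 Y4.879
G1 X10.000 Y7.000
; layer 5
G0 Z7.143
G0 X9.000 Y7.000
G1 X8.414 Y8.414
G1 X7.000 Y9.000
G1 X5.586 Y8.414
G1 X5.000 Y7.000
G1 X5.586 Y5.586
G1 X7.000 Y5.000
G1 X8.414 Y5.586
G1 X9.000 Y7.000
; layer 6
G0 Z8.571
G0 X8.000 Y7.000
G1 X7.707 Y7.707
G1 X7.000 Y8.000
G1 X6.293 Y7.707
G1 X6.000 Y7.000
G1 X6.293 Y6.293
G1 X7.000 Y6.000
G1 X7.707 Y6.293
G1 X8.000 Y7.000
M2 ; end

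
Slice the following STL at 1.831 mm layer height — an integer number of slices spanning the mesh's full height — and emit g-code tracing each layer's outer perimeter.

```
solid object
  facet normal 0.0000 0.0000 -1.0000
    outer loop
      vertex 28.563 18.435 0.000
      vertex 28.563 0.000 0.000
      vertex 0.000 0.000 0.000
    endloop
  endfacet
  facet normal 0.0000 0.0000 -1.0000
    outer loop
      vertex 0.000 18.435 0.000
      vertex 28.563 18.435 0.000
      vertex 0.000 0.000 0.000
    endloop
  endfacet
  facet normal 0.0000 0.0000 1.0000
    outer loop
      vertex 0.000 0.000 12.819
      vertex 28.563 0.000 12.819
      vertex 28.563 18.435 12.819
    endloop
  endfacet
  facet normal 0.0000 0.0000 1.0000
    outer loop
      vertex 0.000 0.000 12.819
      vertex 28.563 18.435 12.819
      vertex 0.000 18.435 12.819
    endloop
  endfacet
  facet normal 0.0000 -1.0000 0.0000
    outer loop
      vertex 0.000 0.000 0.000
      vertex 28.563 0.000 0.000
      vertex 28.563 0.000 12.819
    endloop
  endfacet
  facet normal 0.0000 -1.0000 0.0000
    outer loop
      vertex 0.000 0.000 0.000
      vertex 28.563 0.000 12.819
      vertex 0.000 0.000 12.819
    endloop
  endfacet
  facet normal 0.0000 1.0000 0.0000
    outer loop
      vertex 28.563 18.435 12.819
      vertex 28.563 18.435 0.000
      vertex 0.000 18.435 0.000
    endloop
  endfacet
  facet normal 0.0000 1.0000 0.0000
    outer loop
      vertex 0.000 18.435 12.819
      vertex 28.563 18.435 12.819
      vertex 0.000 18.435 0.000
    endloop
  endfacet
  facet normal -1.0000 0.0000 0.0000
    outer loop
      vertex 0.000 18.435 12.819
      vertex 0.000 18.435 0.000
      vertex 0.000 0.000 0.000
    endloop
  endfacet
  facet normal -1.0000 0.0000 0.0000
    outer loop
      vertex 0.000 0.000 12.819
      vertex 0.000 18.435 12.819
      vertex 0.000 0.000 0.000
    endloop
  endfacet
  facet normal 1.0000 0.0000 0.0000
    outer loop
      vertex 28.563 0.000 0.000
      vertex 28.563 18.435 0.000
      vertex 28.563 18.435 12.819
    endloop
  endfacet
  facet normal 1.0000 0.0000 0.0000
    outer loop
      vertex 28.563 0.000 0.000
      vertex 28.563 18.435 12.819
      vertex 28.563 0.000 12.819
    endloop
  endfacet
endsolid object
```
; perimeter-only toolpath
G21 ; units = mm
G90 ; absolute positioning
G28 ; home
; layer 1
G0 Z1.831
G0 X0.000 Y0.000
G1 X28.563 Y0.000
G1 X28.563 Y18.435
G1 X0.000 Y18.435
G1 X0.000 Y0.000
; layer 2
G0 Z3.663
G0 X0.000 Y0.000
G1 X28.563 Y0.000
G1 X28.563 Y18.435
G1 X0.000 Y18.435
G1 X0.000 Y0.000
; layer 3
G0 Z5.494
G0 X0.000 Y0.000
G1 X28.563 Y0.000
G1 X28.563 Y18.435
G1 X0.000 Y18.435
G1 X0.000 Y0.000
; layer 4
G0 Z7.325
G0 X0.000 Y0.000
G1 X28.563 Y0.000
G1 X28.563 Y18.435
G1 X0.000 Y18.435
G1 X0.000 Y0.000
; layer 5
G0 Z9.156
G0 X0.000 Y0.000
G1 X28.563 Y0.000
G1 X28.563 Y18.435
G1 X0.000 Y18.435
G1 X0.000 Y0.000
; layer 6
G0 Z10.988
G0 X0.000 Y0.000
G1 X28.563 Y0.000
G1 X28.563 Y18.435
G1 X0.000 Y18.435
G1 X0.000 Y0.000
; layer 7
G0 Z12.819
G0 X0.000 Y0.000
G1 X28.563 Y0.000
G1 X28.563 Y18.435
G1 X0.000 Y18.435
G1 X0.000 Y0.000
M2 ; end

The solid is a rectangular box, roughly 28.6 × 18.4 mm footprint and 12.8 mm tall. Slicing at Δz = 1.831 mm — 7 equal slices spanning the solid's height, so layer i sits at z = i·h/7 — gives 7 non-empty perimeters. Each is a 4-segment closed polygon; G0 lifts to the layer z and rapids to the start vertex, then G1 traces the edges.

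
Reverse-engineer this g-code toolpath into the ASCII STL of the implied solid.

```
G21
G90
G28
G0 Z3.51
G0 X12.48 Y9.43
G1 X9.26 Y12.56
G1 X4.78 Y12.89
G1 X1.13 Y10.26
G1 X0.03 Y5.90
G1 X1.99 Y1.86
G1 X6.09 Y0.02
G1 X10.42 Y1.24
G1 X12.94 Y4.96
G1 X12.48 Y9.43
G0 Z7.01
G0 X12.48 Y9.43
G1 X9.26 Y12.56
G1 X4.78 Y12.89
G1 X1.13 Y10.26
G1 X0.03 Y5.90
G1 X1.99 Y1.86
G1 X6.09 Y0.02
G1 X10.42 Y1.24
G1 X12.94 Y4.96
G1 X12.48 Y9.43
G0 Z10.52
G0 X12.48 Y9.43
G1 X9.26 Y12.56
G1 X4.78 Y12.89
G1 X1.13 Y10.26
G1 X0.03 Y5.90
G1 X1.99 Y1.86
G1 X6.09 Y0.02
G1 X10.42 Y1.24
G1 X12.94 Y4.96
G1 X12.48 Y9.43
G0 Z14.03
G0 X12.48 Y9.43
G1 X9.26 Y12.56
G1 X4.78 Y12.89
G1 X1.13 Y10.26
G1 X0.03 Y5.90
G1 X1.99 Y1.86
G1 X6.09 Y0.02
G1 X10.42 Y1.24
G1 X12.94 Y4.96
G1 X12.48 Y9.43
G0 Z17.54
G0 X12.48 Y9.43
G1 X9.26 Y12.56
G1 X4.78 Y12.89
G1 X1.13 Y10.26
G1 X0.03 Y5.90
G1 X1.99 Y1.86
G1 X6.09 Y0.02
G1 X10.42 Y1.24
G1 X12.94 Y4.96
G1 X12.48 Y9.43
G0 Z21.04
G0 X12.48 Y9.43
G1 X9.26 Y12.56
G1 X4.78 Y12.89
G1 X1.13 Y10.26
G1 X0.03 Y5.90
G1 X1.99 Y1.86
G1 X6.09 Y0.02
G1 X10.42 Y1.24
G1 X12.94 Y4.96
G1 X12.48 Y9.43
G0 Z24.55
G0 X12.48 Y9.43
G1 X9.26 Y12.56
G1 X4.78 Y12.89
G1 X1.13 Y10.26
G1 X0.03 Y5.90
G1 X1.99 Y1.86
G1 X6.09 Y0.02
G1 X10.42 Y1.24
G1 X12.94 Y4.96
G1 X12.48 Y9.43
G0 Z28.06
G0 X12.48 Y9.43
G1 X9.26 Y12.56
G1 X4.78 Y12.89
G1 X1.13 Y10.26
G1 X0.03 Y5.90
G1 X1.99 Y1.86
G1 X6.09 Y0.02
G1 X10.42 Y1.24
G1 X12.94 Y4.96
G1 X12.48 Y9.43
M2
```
solid part
  facet normal 0.0000 0.0000 -1.0000
    outer loop
      vertex 4.78 12.89 0.00
      vertex 9.26 12.56 0.00
      vertex 12.48 9.43 0.00
    endloop
  endfacet
  facet normal 0.0000 0.0000 -1.0000
    outer loop
      vertex 1.13 10.26 0.00
      vertex 4.78 12.89 0.00
      vertex 12.48 9.43 0.00
    endloop
  endfacet
  facet normal 0.0000 0.0000 -1.0000
    outer loop
      vertex 0.03 5.90 0.00
      vertex 1.13 10.26 0.00
      vertex 12.48 9.43 0.00
    endloop
  endfacet
  facet normal 0.0000 0.0000 -1.0000
    outer loop
      vertex 1.99 1.86 0.00
      vertex 0.03 5.90 0.00
      vertex 12.48 9.43 0.00
    endloop
  endfacet
  facet normal 0.0000 0.0000 -1.0000
    outer loop
      vertex 6.09 0.02 0.00
      vertex 1.99 1.86 0.00
      vertex 12.48 9.43 0.00
    endloop
  endfacet
  facet normal 0.0000 0.0000 -1.0000
    outer loop
      vertex 10.42 1.24 0.00
      vertex 6.09 0.02 0.00
      vertex 12.48 9.43 0.00
    endloop
  endfacet
  facet normal 0.0000 0.0000 -1.0000
    outer loop
      vertex 12.94 4.96 0.00
      vertex 10.42 1.24 0.00
      vertex 12.48 9.43 0.00
    endloop
  endfacet
  facet normal 0.0000 0.0000 1.0000
    outer loop
      vertex 12.48 9.43 28.06
      vertex 9.26 12.56 28.06
      vertex 4.78 12.89 28.06
    endloop
  endfacet
  facet normal 0.0000 0.0000 1.0000
    outer loop
      vertex 12.48 9.43 28.06
      vertex 4.78 12.89 28.06
      vertex 1.13 10.26 28.06
    endloop
  endfacet
  facet normal 0.0000 0.0000 1.0000
    outer loop
      vertex 12.48 9.43 28.06
      vertex 1.13 10.26 28.06
      vertex 0.03 5.90 28.06
    endloop
  endfacet
  facet normal 0.0000 0.0000 1.0000
    outer loop
      vertex 12.48 9.43 28.06
      vertex 0.03 5.90 28.06
      vertex 1.99 1.86 28.06
    endloop
  endfacet
  facet normal 0.0000 0.0000 1.0000
    outer loop
      vertex 12.48 9.43 28.06
      vertex 1.99 1.86 28.06
      vertex 6.09 0.02 28.06
    endloop
  endfacet
  facet normal 0.0000 0.0000 1.0000
    outer loop
      vertex 12.48 9.43 28.06
      vertex 6.09 0.02 28.06
      vertex 10.42 1.24 28.06
    endloop
  endfacet
  facet normal 0.0000 0.0000 1.0000
    outer loop
      vertex 12.48 9.43 28.06
      vertex 10.42 1.24 28.06
      vertex 12.94 4.96 28.06
    endloop
  endfacet
  facet normal 0.6970 0.7171 0.0000
    outer loop
      vertex 12.48 9.43 0.00
      vertex 9.26 12.56 0.00
      vertex 9.26 12.56 28.06
    endloop
  endfacet
  facet normal 0.6970 0.7171 0.0000
    outer loop
      vertex 12.48 9.43 0.00
      vertex 9.26 12.56 28.06
      vertex 12.48 9.43 28.06
    endloop
  endfacet
  facet normal 0.0735 0.9973 0.0000
    outer loop
      vertex 9.26 12.56 0.00
      vertex 4.78 12.89 0.00
      vertex 4.78 12.89 28.06
    endloop
  endfacet
  facet normal 0.0735 0.9973 0.0000
    outer loop
      vertex 9.26 12.56 0.00
      vertex 4.78 12.89 28.06
      vertex 9.26 12.56 28.06
    endloop
  endfacet
  facet normal -0.5846 0.8113 0.0000
    outer loop
      vertex 4.78 12.89 0.00
      vertex 1.13 10.26 0.00
      vertex 1.13 10.26 28.06
    endloop
  endfacet
  facet normal -0.5846 0.8113 0.0000
    outer loop
      vertex 4.78 12.89 0.00
      vertex 1.13 10.26 28.06
      vertex 4.78 12.89 28.06
    endloop
  endfacet
  facet normal -0.9696 0.2446 0.0000
    outer loop
      vertex 1.13 10.26 0.00
      vertex 0.03 5.90 0.00
      vertex 0.03 5.90 28.06
    endloop
  endfacet
  facet normal -0.9696 0.2446 0.0000
    outer loop
      vertex 1.13 10.26 0.00
      vertex 0.03 5.90 28.06
      vertex 1.13 10.26 28.06
    endloop
  endfacet
  facet normal -0.8997 -0.4365 0.0000
    outer loop
      vertex 0.03 5.90 0.00
      vertex 1.99 1.86 0.00
      vertex 1.99 1.86 28.06
    endloop
  endfacet
  facet normal -0.8997 -0.4365 0.0000
    outer loop
      vertex 0.03 5.90 0.00
      vertex 1.99 1.86 28.06
      vertex 0.03 5.90 28.06
    endloop
  endfacet
  facet normal -0.4094 -0.9123 0.0000
    outer loop
      vertex 1.99 1.86 0.00
      vertex 6.09 0.02 0.00
      vertex 6.09 0.02 28.06
    endloop
  endfacet
  facet normal -0.4094 -0.9123 0.0000
    outer loop
      vertex 1.99 1.86 0.00
      vertex 6.09 0.02 28.06
      vertex 1.99 1.86 28.06
    endloop
  endfacet
  facet normal 0.2712 -0.9625 0.0000
    outer loop
      vertex 6.09 0.02 0.00
      vertex 10.42 1.24 0.00
      vertex 10.42 1.24 28.06
    endloop
  endfacet
  facet normal 0.2712 -0.9625 0.0000
    outer loop
      vertex 6.09 0.02 0.00
      vertex 10.42 1.24 28.06
      vertex 6.09 0.02 28.06
    endloop
  endfacet
  facet normal 0.8279 -0.5608 0.0000
    outer loop
      vertex 10.42 1.24 0.00
      vertex 12.94 4.96 0.00
      vertex 12.94 4.96 28.06
    endloop
  endfacet
  facet normal 0.8279 -0.5608 0.0000
    outer loop
      vertex 10.42 1.24 0.00
      vertex 12.94 4.96 28.06
      vertex 10.42 1.24 28.06
    endloop
  endfacet
  facet normal 0.9947 0.1024 0.0000
    outer loop
      vertex 12.94 4.96 0.00
      vertex 12.48 9.43 0.00
      vertex 12.48 9.43 28.06
    endloop
  endfacet
  facet normal 0.9947 0.1024 0.0000
    outer loop
      vertex 12.94 4.96 0.00
      vertex 12.48 9.43 28.06
      vertex 12.94 4.96 28.06
    endloop
  endfacet
endsolid part

The G0 Z moves step by Δz≈3.51 mm. Every layer's G1 loop is the same polygon, so the solid is a straight extrusion of it from z=0 to z≈28.1. Closing with flat bottom and top caps and triangulating gives 32 facets — a regular 9-sided prism (a cylinder approximated with 9 flat sides), circumscribed radius ≈ 6.57 mm, height ≈ 28.1 mm.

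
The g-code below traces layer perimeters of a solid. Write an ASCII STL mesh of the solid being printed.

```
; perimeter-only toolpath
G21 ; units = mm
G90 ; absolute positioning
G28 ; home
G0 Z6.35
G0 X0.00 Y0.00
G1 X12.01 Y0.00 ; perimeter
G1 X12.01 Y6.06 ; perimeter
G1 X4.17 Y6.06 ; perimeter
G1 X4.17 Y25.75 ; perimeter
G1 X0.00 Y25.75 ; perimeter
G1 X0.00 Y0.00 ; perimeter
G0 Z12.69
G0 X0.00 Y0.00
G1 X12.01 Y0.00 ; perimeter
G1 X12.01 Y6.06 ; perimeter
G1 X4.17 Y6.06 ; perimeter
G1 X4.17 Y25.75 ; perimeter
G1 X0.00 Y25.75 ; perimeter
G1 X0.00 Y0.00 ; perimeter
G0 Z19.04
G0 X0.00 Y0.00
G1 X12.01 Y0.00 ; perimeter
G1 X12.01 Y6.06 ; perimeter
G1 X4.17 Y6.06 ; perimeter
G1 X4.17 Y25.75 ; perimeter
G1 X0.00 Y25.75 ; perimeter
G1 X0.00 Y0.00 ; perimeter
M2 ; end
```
solid part
  facet normal 0.0000 0.0000 -1.0000
    outer loop
      vertex 12.01 6.06 0.00
      vertex 12.01 0.00 0.00
      vertex 0.00 0.00 0.00
    endloop
  endfacet
  facet normal 0.0000 0.0000 -1.0000
    outer loop
      vertex 4.17 6.06 0.00
      vertex 12.01 6.06 0.00
      vertex 0.00 0.00 0.00
    endloop
  endfacet
  facet normal 0.0000 0.0000 -1.0000
    outer loop
      vertex 4.17 25.75 0.00
      vertex 4.17 6.06 0.00
      vertex 0.00 0.00 0.00
    endloop
  endfacet
  facet normal 0.0000 0.0000 -1.0000
    outer loop
      vertex 0.00 25.75 0.00
      vertex 4.17 25.75 0.00
      vertex 0.00 0.00 0.00
    endloop
  endfacet
  facet normal 0.0000 0.0000 1.0000
    outer loop
      vertex 0.00 0.00 19.04
      vertex 12.01 0.00 19.04
      vertex 12.01 6.06 19.04
    endloop
  endfacet
  facet normal 0.0000 0.0000 1.0000
    outer loop
      vertex 0.00 0.00 19.04
      vertex 12.01 6.06 19.04
      vertex 4.17 6.06 19.04
    endloop
  endfacet
  facet normal 0.0000 0.0000 1.0000
    outer loop
      vertex 0.00 0.00 19.04
      vertex 4.17 6.06 19.04
      vertex 4.17 25.75 19.04
    endloop
  endfacet
  facet normal 0.0000 0.0000 1.0000
    outer loop
      vertex 0.00 0.00 19.04
      vertex 4.17 25.75 19.04
      vertex 0.00 25.75 19.04
    endloop
  endfacet
  facet normal 0.0000 -1.0000 0.0000
    outer loop
      vertex 0.00 0.00 0.00
      vertex 12.01 0.00 0.00
      vertex 12.01 0.00 19.04
    endloop
  endfacet
  facet normal 0.0000 -1.0000 0.0000
    outer loop
      vertex 0.00 0.00 0.00
      vertex 12.01 0.00 19.04
      vertex 0.00 0.00 19.04
    endloop
  endfacet
  facet normal 1.0000 0.0000 0.0000
    outer loop
      vertex 12.01 0.00 0.00
      vertex 12.01 6.06 0.00
      vertex 12.01 6.06 19.04
    endloop
  endfacet
  facet normal 1.0000 0.0000 0.0000
    outer loop
      vertex 12.01 0.00 0.00
      vertex 12.01 6.06 19.04
      vertex 12.01 0.00 19.04
    endloop
  endfacet
  facet normal 0.0000 1.0000 0.0000
    outer loop
      vertex 12.01 6.06 0.00
      vertex 4.17 6.06 0.00
      vertex 4.17 6.06 19.04
    endloop
  endfacet
  facet normal 0.0000 1.0000 0.0000
    outer loop
      vertex 12.01 6.06 0.00
      vertex 4.17 6.06 19.04
      vertex 12.01 6.06 19.04
    endloop
  endfacet
  facet normal 1.0000 0.0000 0.0000
    outer loop
      vertex 4.17 6.06 0.00
      vertex 4.17 25.75 0.00
      vertex 4.17 25.75 19.04
    endloop
  endfacet
  facet normal 1.0000 0.0000 0.0000
    outer loop
      vertex 4.17 6.06 0.00
      vertex 4.17 25.75 19.04
      vertex 4.17 6.06 19.04
    endloop
  endfacet
  facet normal 0.0000 1.0000 0.0000
    outer loop
      vertex 4.17 25.75 0.00
      vertex 0.00 25.75 0.00
      vertex 0.00 25.75 19.04
    endloop
  endfacet
  facet normal 0.0000 1.0000 0.0000
    outer loop
      vertex 4.17 25.75 0.00
      vertex 0.00 25.75 19.04
      vertex 4.17 25.75 19.04
    endloop
  endfacet
  facet normal -1.0000 0.0000 0.0000
    outer loop
      vertex 0.00 25.75 0.00
      vertex 0.00 0.00 0.00
      vertex 0.00 0.00 19.04
    endloop
  endfacet
  facet normal -1.0000 0.0000 0.0000
    outer loop
      vertex 0.00 25.75 0.00
      vertex 0.00 0.00 19.04
      vertex 0.00 25.75 19.04
    endloop
  endfacet
endsolid part

The G0 Z moves step by Δz≈6.35 mm. Every layer's G1 loop is the same polygon, so the solid is a straight extrusion of it from z=0 to z≈19. Closing with flat bottom and top caps and triangulating gives 20 facets — an L-shaped prism: outer 12 × 25.8 mm, arm thicknesses ≈ 6.06 mm (horizontal) and 4.17 mm (vertical), extruded 19 mm in z.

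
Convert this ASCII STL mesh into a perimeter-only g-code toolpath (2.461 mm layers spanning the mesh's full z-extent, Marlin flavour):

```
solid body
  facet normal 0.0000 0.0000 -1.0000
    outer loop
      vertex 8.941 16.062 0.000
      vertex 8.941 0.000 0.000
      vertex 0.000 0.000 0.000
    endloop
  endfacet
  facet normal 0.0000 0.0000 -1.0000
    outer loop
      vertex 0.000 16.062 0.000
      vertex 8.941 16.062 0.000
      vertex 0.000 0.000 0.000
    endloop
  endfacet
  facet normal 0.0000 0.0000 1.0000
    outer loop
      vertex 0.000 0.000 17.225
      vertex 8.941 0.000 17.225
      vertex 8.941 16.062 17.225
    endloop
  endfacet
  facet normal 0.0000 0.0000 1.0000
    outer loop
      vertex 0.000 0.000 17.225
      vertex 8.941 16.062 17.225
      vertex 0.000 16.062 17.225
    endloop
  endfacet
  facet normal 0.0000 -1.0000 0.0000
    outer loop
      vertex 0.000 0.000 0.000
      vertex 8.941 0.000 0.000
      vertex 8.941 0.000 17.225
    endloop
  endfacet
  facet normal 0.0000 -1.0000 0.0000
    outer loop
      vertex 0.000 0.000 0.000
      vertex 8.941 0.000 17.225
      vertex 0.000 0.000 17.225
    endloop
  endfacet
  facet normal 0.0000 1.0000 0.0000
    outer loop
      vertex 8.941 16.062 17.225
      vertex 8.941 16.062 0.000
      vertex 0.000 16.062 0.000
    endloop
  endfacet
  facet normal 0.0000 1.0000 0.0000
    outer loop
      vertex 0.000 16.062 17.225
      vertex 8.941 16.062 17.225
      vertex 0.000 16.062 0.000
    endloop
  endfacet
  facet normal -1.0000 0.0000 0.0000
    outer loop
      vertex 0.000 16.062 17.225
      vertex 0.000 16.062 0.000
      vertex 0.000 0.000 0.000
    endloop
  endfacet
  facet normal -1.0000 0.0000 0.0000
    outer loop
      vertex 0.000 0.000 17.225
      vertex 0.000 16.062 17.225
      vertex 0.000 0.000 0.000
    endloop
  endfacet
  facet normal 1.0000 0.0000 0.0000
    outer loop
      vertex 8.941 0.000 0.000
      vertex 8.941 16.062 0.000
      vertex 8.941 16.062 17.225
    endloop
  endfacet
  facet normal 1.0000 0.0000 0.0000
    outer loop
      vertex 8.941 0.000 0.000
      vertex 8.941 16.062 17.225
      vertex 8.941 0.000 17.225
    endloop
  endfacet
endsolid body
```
; perimeter-only toolpath
G21 ; units = mm
G90 ; absolute positioning
G28 ; home
; layer 1
G0 Z2.461
G0 X0.000 Y0.000
G1 X8.941 Y0.000
G1 X8.941 Y16.062
G1 X0.000 Y16.062
G1 X0.000 Y0.000
; layer 2
G0 Z4.921
G0 X0.000 Y0.000
G1 X8.941 Y0.000
G1 X8.941 Y16.062
G1 X0.000 Y16.062
G1 X0.000 Y0.000
; layer 3
G0 Z7.382
G0 X0.000 Y0.000
G1 X8.941 Y0.000
G1 X8.941 Y16.062
G1 X0.000 Y16.062
G1 X0.000 Y0.000
; layer 4
G0 Z9.843
G0 X0.000 Y0.000
G1 X8.941 Y0.000
G1 X8.941 Y16.062
G1 X0.000 Y16.062
G1 X0.000 Y0.000
; layer 5
G0 Z12.304
G0 X0.000 Y0.000
G1 X8.941 Y0.000
G1 X8.941 Y16.062
G1 X0.000 Y16.062
G1 X0.000 Y0.000
; layer 6
G0 Z14.764
G0 X0.000 Y0.000
G1 X8.941 Y0.000
G1 X8.941 Y16.062
G1 X0.000 Y16.062
G1 X0.000 Y0.000
; layer 7
G0 Z17.225
G0 X0.000 Y0.000
G1 X8.941 Y0.000
G1 X8.941 Y16.062
G1 X0.000 Y16.062
G1 X0.000 Y0.000
M2 ; end

The solid is a rectangular box, roughly 8.94 × 16.1 mm footprint and 17.2 mm tall. Slicing at Δz = 2.461 mm — 7 equal slices spanning the solid's height, so layer i sits at z = i·h/7 — gives 7 non-empty perimeters. Each is a 4-segment closed polygon; G0 lifts to the layer z and rapids to the start vertex, then G1 traces the edges.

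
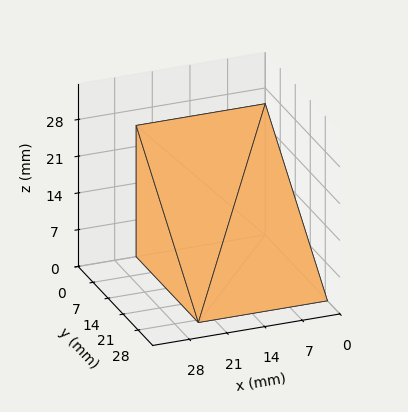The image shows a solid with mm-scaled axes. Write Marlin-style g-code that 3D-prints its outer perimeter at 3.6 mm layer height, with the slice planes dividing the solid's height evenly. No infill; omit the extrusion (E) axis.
Reading the render: the shape is a wedge (ramp): 24 × 29 mm base, rising to 25 mm along the y=0 edge and sloping linearly to z=0 at y=29 (dimensions read to the nearest mm from the axis ticks). For the g-code, the solid's height is divided into equal slices at the stated Δz and each level perimeter traced with G1 moves after a G0 lift.

; perimeter-only toolpath
G21 ; units = mm
G90 ; absolute positioning
G28 ; home
; layer 1
G0 Z3.6
G0 X0.0 Y0.0
G1 X24.0 Y0.0
G1 X24.0 Y24.9
G1 X0.0 Y24.9
G1 X0.0 Y0.0
; layer 2
G0 Z7.1
G0 X0.0 Y0.0
G1 X24.0 Y0.0
G1 X24.0 Y20.7
G1 X0.0 Y20.7
G1 X0.0 Y0.0
; layer 3
G0 Z10.7
G0 X0.0 Y0.0
G1 X24.0 Y0.0
G1 X24.0 Y16.6
G1 X0.0 Y16.6
G1 X0.0 Y0.0
; layer 4
G0 Z14.3
G0 X0.0 Y0.0
G1 X24.0 Y0.0
G1 X24.0 Y12.4
G1 X0.0 Y12.4
G1 X0.0 Y0.0
; layer 5
G0 Z17.9
G0 X0.0 Y0.0
G1 X24.0 Y0.0
G1 X24.0 Y8.3
G1 X0.0 Y8.3
G1 X0.0 Y0.0
; layer 6
G0 Z21.4
G0 X0.0 Y0.0
G1 X24.0 Y0.0
G1 X24.0 Y4.1
G1 X0.0 Y4.1
G1 X0.0 Y0.0
M2 ; end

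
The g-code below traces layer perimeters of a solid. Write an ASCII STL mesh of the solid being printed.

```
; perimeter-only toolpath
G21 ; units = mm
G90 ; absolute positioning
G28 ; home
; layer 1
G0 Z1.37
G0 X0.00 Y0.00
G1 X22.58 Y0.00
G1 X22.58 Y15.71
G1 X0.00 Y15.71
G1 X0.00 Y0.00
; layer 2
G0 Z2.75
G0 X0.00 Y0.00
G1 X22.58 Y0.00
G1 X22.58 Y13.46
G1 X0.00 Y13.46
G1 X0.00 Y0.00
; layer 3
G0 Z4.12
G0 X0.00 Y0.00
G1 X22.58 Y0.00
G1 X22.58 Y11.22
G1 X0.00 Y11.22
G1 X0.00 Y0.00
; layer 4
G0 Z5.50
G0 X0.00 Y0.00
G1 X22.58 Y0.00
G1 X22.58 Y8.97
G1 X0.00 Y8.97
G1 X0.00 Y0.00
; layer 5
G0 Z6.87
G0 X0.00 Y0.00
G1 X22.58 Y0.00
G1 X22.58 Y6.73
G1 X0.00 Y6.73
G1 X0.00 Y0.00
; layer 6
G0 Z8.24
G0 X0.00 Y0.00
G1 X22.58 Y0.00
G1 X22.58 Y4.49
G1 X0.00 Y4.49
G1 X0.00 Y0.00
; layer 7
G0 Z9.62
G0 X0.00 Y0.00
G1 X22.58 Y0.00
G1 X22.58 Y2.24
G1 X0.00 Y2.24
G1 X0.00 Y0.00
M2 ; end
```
solid part
  facet normal 0.0000 0.0000 -1.0000
    outer loop
      vertex 22.58 17.95 0.00
      vertex 22.58 0.00 0.00
      vertex 0.00 0.00 0.00
    endloop
  endfacet
  facet normal 0.0000 0.0000 -1.0000
    outer loop
      vertex 0.00 17.95 0.00
      vertex 22.58 17.95 0.00
      vertex 0.00 0.00 0.00
    endloop
  endfacet
  facet normal 0.0000 -1.0000 0.0000
    outer loop
      vertex 0.00 0.00 0.00
      vertex 22.58 0.00 0.00
      vertex 22.58 0.00 10.99
    endloop
  endfacet
  facet normal 0.0000 -1.0000 0.0000
    outer loop
      vertex 0.00 0.00 0.00
      vertex 22.58 0.00 10.99
      vertex 0.00 0.00 10.99
    endloop
  endfacet
  facet normal 0.0000 0.5222 0.8528
    outer loop
      vertex 0.00 0.00 10.99
      vertex 22.58 0.00 10.99
      vertex 22.58 17.95 0.00
    endloop
  endfacet
  facet normal 0.0000 0.5222 0.8528
    outer loop
      vertex 0.00 0.00 10.99
      vertex 22.58 17.95 0.00
      vertex 0.00 17.95 0.00
    endloop
  endfacet
  facet normal -1.0000 0.0000 0.0000
    outer loop
      vertex 0.00 0.00 10.99
      vertex 0.00 17.95 0.00
      vertex 0.00 0.00 0.00
    endloop
  endfacet
  facet normal 1.0000 0.0000 0.0000
    outer loop
      vertex 22.58 0.00 0.00
      vertex 22.58 17.95 0.00
      vertex 22.58 0.00 10.99
    endloop
  endfacet
endsolid part

The G0 Z moves step by Δz≈1.37 mm. The G1 loops shrink linearly with z, so the solid tapers from its base footprint up to z≈11. Closing with a flat bottom cap and the tapered top and triangulating gives 8 facets — a wedge (ramp): 22.6 × 17.9 mm base, rising to 11 mm along the y=0 edge and sloping linearly to z=0 at y=17.9.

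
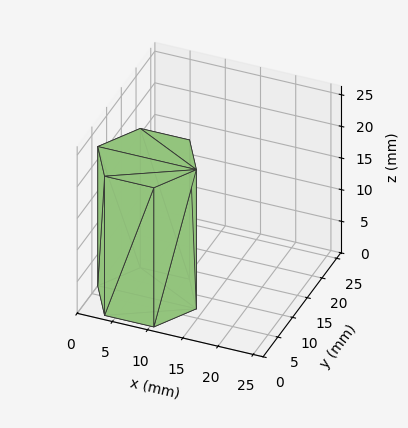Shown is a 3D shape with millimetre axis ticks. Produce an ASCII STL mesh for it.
Reading the render: the shape is a regular 6-sided prism (a cylinder approximated with 6 flat sides), circumscribed radius ≈ 7 mm, height ≈ 22 mm (dimensions read to the nearest mm from the axis ticks). For the STL, each face is triangulated and given an outward normal.

solid part
  facet normal 0.0000 0.0000 -1.0000
    outer loop
      vertex 3.500 13.062 0.000
      vertex 10.500 13.062 0.000
      vertex 14.000 7.000 0.000
    endloop
  endfacet
  facet normal 0.0000 0.0000 -1.0000
    outer loop
      vertex 0.000 7.000 0.000
      vertex 3.500 13.062 0.000
      vertex 14.000 7.000 0.000
    endloop
  endfacet
  facet normal 0.0000 0.0000 -1.0000
    outer loop
      vertex 3.500 0.938 0.000
      vertex 0.000 7.000 0.000
      vertex 14.000 7.000 0.000
    endloop
  endfacet
  facet normal 0.0000 0.0000 -1.0000
    outer loop
      vertex 10.500 0.938 0.000
      vertex 3.500 0.938 0.000
      vertex 14.000 7.000 0.000
    endloop
  endfacet
  facet normal 0.0000 0.0000 1.0000
    outer loop
      vertex 14.000 7.000 22.000
      vertex 10.500 13.062 22.000
      vertex 3.500 13.062 22.000
    endloop
  endfacet
  facet normal 0.0000 0.0000 1.0000
    outer loop
      vertex 14.000 7.000 22.000
      vertex 3.500 13.062 22.000
      vertex 0.000 7.000 22.000
    endloop
  endfacet
  facet normal 0.0000 0.0000 1.0000
    outer loop
      vertex 14.000 7.000 22.000
      vertex 0.000 7.000 22.000
      vertex 3.500 0.938 22.000
    endloop
  endfacet
  facet normal 0.0000 0.0000 1.0000
    outer loop
      vertex 14.000 7.000 22.000
      vertex 3.500 0.938 22.000
      vertex 10.500 0.938 22.000
    endloop
  endfacet
  facet normal 0.8660 0.5000 0.0000
    outer loop
      vertex 14.000 7.000 0.000
      vertex 10.500 13.062 0.000
      vertex 10.500 13.062 22.000
    endloop
  endfacet
  facet normal 0.8660 0.5000 0.0000
    outer loop
      vertex 14.000 7.000 0.000
      vertex 10.500 13.062 22.000
      vertex 14.000 7.000 22.000
    endloop
  endfacet
  facet normal 0.0000 1.0000 0.0000
    outer loop
      vertex 10.500 13.062 0.000
      vertex 3.500 13.062 0.000
      vertex 3.500 13.062 22.000
    endloop
  endfacet
  facet normal 0.0000 1.0000 0.0000
    outer loop
      vertex 10.500 13.062 0.000
      vertex 3.500 13.062 22.000
      vertex 10.500 13.062 22.000
    endloop
  endfacet
  facet normal -0.8660 0.5000 0.0000
    outer loop
      vertex 3.500 13.062 0.000
      vertex 0.000 7.000 0.000
      vertex 0.000 7.000 22.000
    endloop
  endfacet
  facet normal -0.8660 0.5000 0.0000
    outer loop
      vertex 3.500 13.062 0.000
      vertex 0.000 7.000 22.000
      vertex 3.500 13.062 22.000
    endloop
  endfacet
  facet normal -0.8660 -0.5000 0.0000
    outer loop
      vertex 0.000 7.000 0.000
      vertex 3.500 0.938 0.000
      vertex 3.500 0.938 22.000
    endloop
  endfacet
  facet normal -0.8660 -0.5000 0.0000
    outer loop
      vertex 0.000 7.000 0.000
      vertex 3.500 0.938 22.000
      vertex 0.000 7.000 22.000
    endloop
  endfacet
  facet normal 0.0000 -1.0000 0.0000
    outer loop
      vertex 3.500 0.938 0.000
      vertex 10.500 0.938 0.000
      vertex 10.500 0.938 22.000
    endloop
  endfacet
  facet normal 0.0000 -1.0000 0.0000
    outer loop
      vertex 3.500 0.938 0.000
      vertex 10.500 0.938 22.000
      vertex 3.500 0.938 22.000
    endloop
  endfacet
  facet normal 0.8660 -0.5000 0.0000
    outer loop
      vertex 10.500 0.938 0.000
      vertex 14.000 7.000 0.000
      vertex 14.000 7.000 22.000
    endloop
  endfacet
  facet normal 0.8660 -0.5000 0.0000
    outer loop
      vertex 10.500 0.938 0.000
      vertex 14.000 7.000 22.000
      vertex 10.500 0.938 22.000
    endloop
  endfacet
endsolid part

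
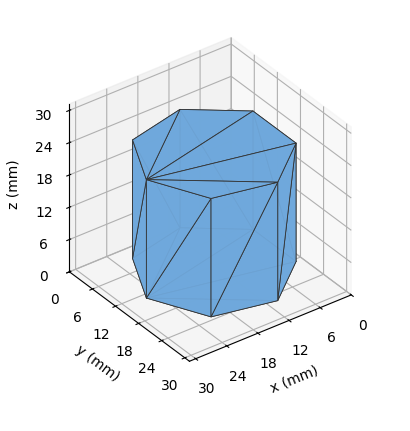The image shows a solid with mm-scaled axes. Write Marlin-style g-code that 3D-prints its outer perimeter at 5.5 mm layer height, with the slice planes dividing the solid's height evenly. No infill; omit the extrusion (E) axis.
Reading the render: the shape is a regular 7-sided prism (a cylinder approximated with 7 flat sides), circumscribed radius ≈ 13 mm, height ≈ 22 mm (dimensions read to the nearest mm from the axis ticks). For the g-code, the solid's height is divided into equal slices at the stated Δz and each level perimeter traced with G1 moves after a G0 lift.

; perimeter-only toolpath
G21 ; units = mm
G90 ; absolute positioning
G28 ; home
; layer 1
G0 Z5.5
G0 X26.0 Y13.0
G1 X21.1 Y23.2
G1 X10.1 Y25.7
G1 X1.3 Y18.6
G1 X1.3 Y7.4
G1 X10.1 Y0.3
G1 X21.1 Y2.8
G1 X26.0 Y13.0
; layer 2
G0 Z11.0
G0 X26.0 Y13.0
G1 X21.1 Y23.2
G1 X10.1 Y25.7
G1 X1.3 Y18.6
G1 X1.3 Y7.4
G1 X10.1 Y0.3
G1 X21.1 Y2.8
G1 X26.0 Y13.0
; layer 3
G0 Z16.5
G0 X26.0 Y13.0
G1 X21.1 Y23.2
G1 X10.1 Y25.7
G1 X1.3 Y18.6
G1 X1.3 Y7.4
G1 X10.1 Y0.3
G1 X21.1 Y2.8
G1 X26.0 Y13.0
; layer 4
G0 Z22.0
G0 X26.0 Y13.0
G1 X21.1 Y23.2
G1 X10.1 Y25.7
G1 X1.3 Y18.6
G1 X1.3 Y7.4
G1 X10.1 Y0.3
G1 X21.1 Y2.8
G1 X26.0 Y13.0
M2 ; end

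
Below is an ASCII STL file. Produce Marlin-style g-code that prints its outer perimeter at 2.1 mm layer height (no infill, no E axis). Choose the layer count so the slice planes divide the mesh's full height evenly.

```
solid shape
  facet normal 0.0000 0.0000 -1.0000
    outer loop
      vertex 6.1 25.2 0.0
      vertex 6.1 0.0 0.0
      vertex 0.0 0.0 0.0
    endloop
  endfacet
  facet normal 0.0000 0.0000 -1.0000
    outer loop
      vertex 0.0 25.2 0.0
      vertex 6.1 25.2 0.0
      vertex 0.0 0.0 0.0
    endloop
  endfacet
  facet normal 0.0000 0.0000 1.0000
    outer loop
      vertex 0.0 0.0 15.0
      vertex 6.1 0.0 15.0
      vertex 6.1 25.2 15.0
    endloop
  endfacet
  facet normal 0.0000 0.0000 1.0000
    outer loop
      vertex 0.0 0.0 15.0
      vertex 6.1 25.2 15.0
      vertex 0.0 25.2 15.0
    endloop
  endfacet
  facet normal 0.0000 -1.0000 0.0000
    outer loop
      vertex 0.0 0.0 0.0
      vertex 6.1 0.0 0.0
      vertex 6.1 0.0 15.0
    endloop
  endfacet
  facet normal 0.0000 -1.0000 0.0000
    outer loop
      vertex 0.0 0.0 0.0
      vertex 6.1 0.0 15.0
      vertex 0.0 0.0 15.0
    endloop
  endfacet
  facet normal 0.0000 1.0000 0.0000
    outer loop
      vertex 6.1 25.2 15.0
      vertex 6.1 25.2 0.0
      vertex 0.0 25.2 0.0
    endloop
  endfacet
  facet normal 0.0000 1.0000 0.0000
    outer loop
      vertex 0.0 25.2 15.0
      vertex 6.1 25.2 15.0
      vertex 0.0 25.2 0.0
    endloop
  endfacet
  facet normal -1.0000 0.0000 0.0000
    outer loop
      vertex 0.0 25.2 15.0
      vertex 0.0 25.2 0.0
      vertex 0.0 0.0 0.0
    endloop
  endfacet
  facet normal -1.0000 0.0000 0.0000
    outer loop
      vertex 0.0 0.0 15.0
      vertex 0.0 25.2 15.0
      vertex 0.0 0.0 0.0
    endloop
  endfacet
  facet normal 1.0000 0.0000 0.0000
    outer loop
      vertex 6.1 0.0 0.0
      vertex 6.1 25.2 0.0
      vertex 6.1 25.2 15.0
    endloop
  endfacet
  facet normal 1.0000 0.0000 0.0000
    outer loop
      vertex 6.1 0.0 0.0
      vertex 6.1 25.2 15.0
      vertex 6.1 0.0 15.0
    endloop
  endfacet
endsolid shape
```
; perimeter-only toolpath
G21 ; units = mm
G90 ; absolute positioning
G28 ; home
; layer 1
G0 Z2.1
G0 X0.0 Y0.0
G1 X6.1 Y0.0
G1 X6.1 Y25.2
G1 X0.0 Y25.2
G1 X0.0 Y0.0
; layer 2
G0 Z4.3
G0 X0.0 Y0.0
G1 X6.1 Y0.0
G1 X6.1 Y25.2
G1 X0.0 Y25.2
G1 X0.0 Y0.0
; layer 3
G0 Z6.4
G0 X0.0 Y0.0
G1 X6.1 Y0.0
G1 X6.1 Y25.2
G1 X0.0 Y25.2
G1 X0.0 Y0.0
; layer 4
G0 Z8.6
G0 X0.0 Y0.0
G1 X6.1 Y0.0
G1 X6.1 Y25.2
G1 X0.0 Y25.2
G1 X0.0 Y0.0
; layer 5
G0 Z10.7
G0 X0.0 Y0.0
G1 X6.1 Y0.0
G1 X6.1 Y25.2
G1 X0.0 Y25.2
G1 X0.0 Y0.0
; layer 6
G0 Z12.9
G0 X0.0 Y0.0
G1 X6.1 Y0.0
G1 X6.1 Y25.2
G1 X0.0 Y25.2
G1 X0.0 Y0.0
; layer 7
G0 Z15.0
G0 X0.0 Y0.0
G1 X6.1 Y0.0
G1 X6.1 Y25.2
G1 X0.0 Y25.2
G1 X0.0 Y0.0
M2 ; end

The solid is a rectangular box, roughly 6.1 × 25.2 mm footprint and 15 mm tall. Slicing at Δz = 2.1 mm — 7 equal slices spanning the solid's height, so layer i sits at z = i·h/7 — gives 7 non-empty perimeters. Each is a 4-segment closed polygon; G0 lifts to the layer z and rapids to the start vertex, then G1 traces the edges.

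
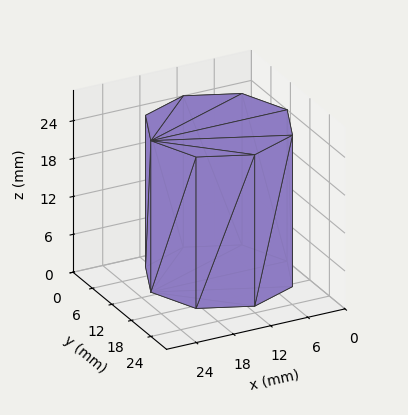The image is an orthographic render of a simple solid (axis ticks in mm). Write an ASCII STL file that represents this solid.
Reading the render: the shape is a regular 8-sided prism (a cylinder approximated with 8 flat sides), circumscribed radius ≈ 11 mm, height ≈ 24 mm (dimensions read to the nearest mm from the axis ticks). For the STL, each face is triangulated and given an outward normal.

solid part
  facet normal 0.0000 0.0000 -1.0000
    outer loop
      vertex 11.00 22.00 0.00
      vertex 18.78 18.78 0.00
      vertex 22.00 11.00 0.00
    endloop
  endfacet
  facet normal 0.0000 0.0000 -1.0000
    outer loop
      vertex 3.22 18.78 0.00
      vertex 11.00 22.00 0.00
      vertex 22.00 11.00 0.00
    endloop
  endfacet
  facet normal 0.0000 0.0000 -1.0000
    outer loop
      vertex 0.00 11.00 0.00
      vertex 3.22 18.78 0.00
      vertex 22.00 11.00 0.00
    endloop
  endfacet
  facet normal 0.0000 0.0000 -1.0000
    outer loop
      vertex 3.22 3.22 0.00
      vertex 0.00 11.00 0.00
      vertex 22.00 11.00 0.00
    endloop
  endfacet
  facet normal 0.0000 0.0000 -1.0000
    outer loop
      vertex 11.00 0.00 0.00
      vertex 3.22 3.22 0.00
      vertex 22.00 11.00 0.00
    endloop
  endfacet
  facet normal 0.0000 0.0000 -1.0000
    outer loop
      vertex 18.78 3.22 0.00
      vertex 11.00 0.00 0.00
      vertex 22.00 11.00 0.00
    endloop
  endfacet
  facet normal 0.0000 0.0000 1.0000
    outer loop
      vertex 22.00 11.00 24.00
      vertex 18.78 18.78 24.00
      vertex 11.00 22.00 24.00
    endloop
  endfacet
  facet normal 0.0000 0.0000 1.0000
    outer loop
      vertex 22.00 11.00 24.00
      vertex 11.00 22.00 24.00
      vertex 3.22 18.78 24.00
    endloop
  endfacet
  facet normal 0.0000 0.0000 1.0000
    outer loop
      vertex 22.00 11.00 24.00
      vertex 3.22 18.78 24.00
      vertex 0.00 11.00 24.00
    endloop
  endfacet
  facet normal 0.0000 0.0000 1.0000
    outer loop
      vertex 22.00 11.00 24.00
      vertex 0.00 11.00 24.00
      vertex 3.22 3.22 24.00
    endloop
  endfacet
  facet normal 0.0000 0.0000 1.0000
    outer loop
      vertex 22.00 11.00 24.00
      vertex 3.22 3.22 24.00
      vertex 11.00 0.00 24.00
    endloop
  endfacet
  facet normal 0.0000 0.0000 1.0000
    outer loop
      vertex 22.00 11.00 24.00
      vertex 11.00 0.00 24.00
      vertex 18.78 3.22 24.00
    endloop
  endfacet
  facet normal 0.9240 0.3824 0.0000
    outer loop
      vertex 22.00 11.00 0.00
      vertex 18.78 18.78 0.00
      vertex 18.78 18.78 24.00
    endloop
  endfacet
  facet normal 0.9240 0.3824 0.0000
    outer loop
      vertex 22.00 11.00 0.00
      vertex 18.78 18.78 24.00
      vertex 22.00 11.00 24.00
    endloop
  endfacet
  facet normal 0.3824 0.9240 0.0000
    outer loop
      vertex 18.78 18.78 0.00
      vertex 11.00 22.00 0.00
      vertex 11.00 22.00 24.00
    endloop
  endfacet
  facet normal 0.3824 0.9240 0.0000
    outer loop
      vertex 18.78 18.78 0.00
      vertex 11.00 22.00 24.00
      vertex 18.78 18.78 24.00
    endloop
  endfacet
  facet normal -0.3824 0.9240 0.0000
    outer loop
      vertex 11.00 22.00 0.00
      vertex 3.22 18.78 0.00
      vertex 3.22 18.78 24.00
    endloop
  endfacet
  facet normal -0.3824 0.9240 0.0000
    outer loop
      vertex 11.00 22.00 0.00
      vertex 3.22 18.78 24.00
      vertex 11.00 22.00 24.00
    endloop
  endfacet
  facet normal -0.9240 0.3824 0.0000
    outer loop
      vertex 3.22 18.78 0.00
      vertex 0.00 11.00 0.00
      vertex 0.00 11.00 24.00
    endloop
  endfacet
  facet normal -0.9240 0.3824 0.0000
    outer loop
      vertex 3.22 18.78 0.00
      vertex 0.00 11.00 24.00
      vertex 3.22 18.78 24.00
    endloop
  endfacet
  facet normal -0.9240 -0.3824 0.0000
    outer loop
      vertex 0.00 11.00 0.00
      vertex 3.22 3.22 0.00
      vertex 3.22 3.22 24.00
    endloop
  endfacet
  facet normal -0.9240 -0.3824 0.0000
    outer loop
      vertex 0.00 11.00 0.00
      vertex 3.22 3.22 24.00
      vertex 0.00 11.00 24.00
    endloop
  endfacet
  facet normal -0.3824 -0.9240 0.0000
    outer loop
      vertex 3.22 3.22 0.00
      vertex 11.00 0.00 0.00
      vertex 11.00 0.00 24.00
    endloop
  endfacet
  facet normal -0.3824 -0.9240 0.0000
    outer loop
      vertex 3.22 3.22 0.00
      vertex 11.00 0.00 24.00
      vertex 3.22 3.22 24.00
    endloop
  endfacet
  facet normal 0.3824 -0.9240 0.0000
    outer loop
      vertex 11.00 0.00 0.00
      vertex 18.78 3.22 0.00
      vertex 18.78 3.22 24.00
    endloop
  endfacet
  facet normal 0.3824 -0.9240 0.0000
    outer loop
      vertex 11.00 0.00 0.00
      vertex 18.78 3.22 24.00
      vertex 11.00 0.00 24.00
    endloop
  endfacet
  facet normal 0.9240 -0.3824 0.0000
    outer loop
      vertex 18.78 3.22 0.00
      vertex 22.00 11.00 0.00
      vertex 22.00 11.00 24.00
    endloop
  endfacet
  facet normal 0.9240 -0.3824 0.0000
    outer loop
      vertex 18.78 3.22 0.00
      vertex 22.00 11.00 24.00
      vertex 18.78 3.22 24.00
    endloop
  endfacet
endsolid part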